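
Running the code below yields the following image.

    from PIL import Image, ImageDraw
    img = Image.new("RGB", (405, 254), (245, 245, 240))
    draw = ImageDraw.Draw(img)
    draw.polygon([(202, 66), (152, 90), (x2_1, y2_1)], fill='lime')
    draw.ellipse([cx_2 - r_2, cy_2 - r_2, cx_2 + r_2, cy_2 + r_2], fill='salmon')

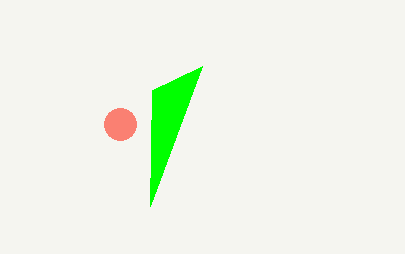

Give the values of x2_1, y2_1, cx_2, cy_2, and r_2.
x2_1 = 150; y2_1 = 206; cx_2 = 120; cy_2 = 124; r_2 = 16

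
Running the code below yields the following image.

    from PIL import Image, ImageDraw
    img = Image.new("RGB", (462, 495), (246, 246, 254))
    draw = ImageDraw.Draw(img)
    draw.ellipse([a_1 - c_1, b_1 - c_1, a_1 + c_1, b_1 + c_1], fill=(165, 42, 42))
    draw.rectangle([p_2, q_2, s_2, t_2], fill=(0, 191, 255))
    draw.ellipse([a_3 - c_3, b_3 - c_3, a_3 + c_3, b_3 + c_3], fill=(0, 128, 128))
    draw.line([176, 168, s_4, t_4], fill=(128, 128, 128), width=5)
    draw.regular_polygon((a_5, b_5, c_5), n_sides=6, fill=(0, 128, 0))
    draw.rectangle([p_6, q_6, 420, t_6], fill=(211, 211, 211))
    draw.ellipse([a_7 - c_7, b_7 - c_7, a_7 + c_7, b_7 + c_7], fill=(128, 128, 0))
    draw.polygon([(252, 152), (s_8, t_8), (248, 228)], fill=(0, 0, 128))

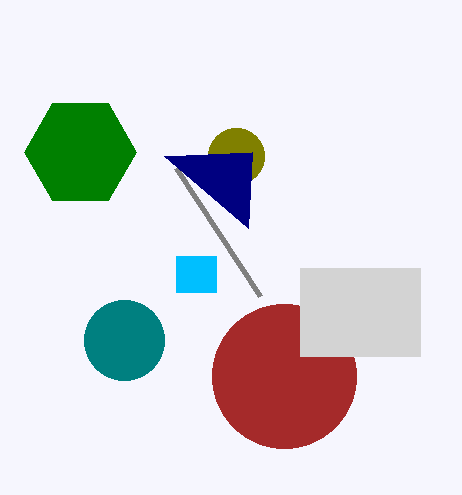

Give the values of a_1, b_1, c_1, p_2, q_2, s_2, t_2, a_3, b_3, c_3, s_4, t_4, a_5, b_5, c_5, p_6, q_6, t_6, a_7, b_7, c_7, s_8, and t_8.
a_1 = 284
b_1 = 376
c_1 = 72
p_2 = 176
q_2 = 256
s_2 = 216
t_2 = 292
a_3 = 124
b_3 = 340
c_3 = 40
s_4 = 260
t_4 = 296
a_5 = 80
b_5 = 152
c_5 = 56
p_6 = 300
q_6 = 268
t_6 = 356
a_7 = 236
b_7 = 156
c_7 = 28
s_8 = 164
t_8 = 156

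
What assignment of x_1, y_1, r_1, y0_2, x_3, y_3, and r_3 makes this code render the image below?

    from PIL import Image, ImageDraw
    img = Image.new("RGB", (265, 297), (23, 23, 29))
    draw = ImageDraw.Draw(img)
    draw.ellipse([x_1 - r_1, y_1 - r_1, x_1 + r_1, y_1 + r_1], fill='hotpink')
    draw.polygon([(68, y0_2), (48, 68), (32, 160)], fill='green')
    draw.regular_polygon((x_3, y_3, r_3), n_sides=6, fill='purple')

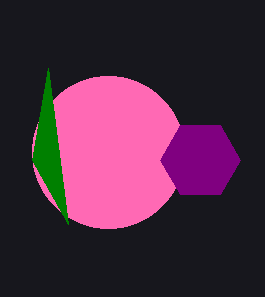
x_1 = 108
y_1 = 152
r_1 = 76
y0_2 = 224
x_3 = 200
y_3 = 160
r_3 = 40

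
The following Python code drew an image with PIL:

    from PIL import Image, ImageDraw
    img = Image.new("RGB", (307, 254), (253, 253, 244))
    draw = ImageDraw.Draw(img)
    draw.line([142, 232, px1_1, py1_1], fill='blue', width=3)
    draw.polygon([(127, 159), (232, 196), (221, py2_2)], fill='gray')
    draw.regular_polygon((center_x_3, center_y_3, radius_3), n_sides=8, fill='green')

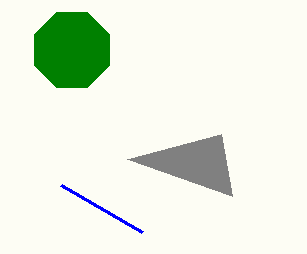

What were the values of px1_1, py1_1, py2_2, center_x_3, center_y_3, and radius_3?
px1_1 = 61, py1_1 = 185, py2_2 = 134, center_x_3 = 72, center_y_3 = 50, radius_3 = 41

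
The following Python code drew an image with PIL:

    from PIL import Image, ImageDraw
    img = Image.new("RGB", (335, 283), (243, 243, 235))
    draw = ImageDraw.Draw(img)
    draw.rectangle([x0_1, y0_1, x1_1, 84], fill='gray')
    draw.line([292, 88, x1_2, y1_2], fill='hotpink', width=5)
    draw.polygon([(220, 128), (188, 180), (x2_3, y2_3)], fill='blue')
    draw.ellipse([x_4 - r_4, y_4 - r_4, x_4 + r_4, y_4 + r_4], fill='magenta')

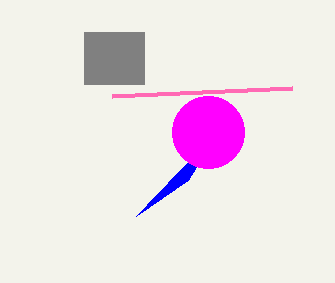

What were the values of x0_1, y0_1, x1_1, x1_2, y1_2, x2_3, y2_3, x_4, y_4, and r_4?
x0_1 = 84; y0_1 = 32; x1_1 = 144; x1_2 = 112; y1_2 = 96; x2_3 = 136; y2_3 = 216; x_4 = 208; y_4 = 132; r_4 = 36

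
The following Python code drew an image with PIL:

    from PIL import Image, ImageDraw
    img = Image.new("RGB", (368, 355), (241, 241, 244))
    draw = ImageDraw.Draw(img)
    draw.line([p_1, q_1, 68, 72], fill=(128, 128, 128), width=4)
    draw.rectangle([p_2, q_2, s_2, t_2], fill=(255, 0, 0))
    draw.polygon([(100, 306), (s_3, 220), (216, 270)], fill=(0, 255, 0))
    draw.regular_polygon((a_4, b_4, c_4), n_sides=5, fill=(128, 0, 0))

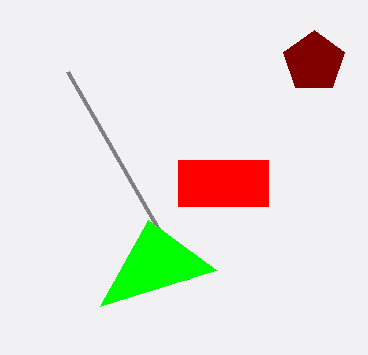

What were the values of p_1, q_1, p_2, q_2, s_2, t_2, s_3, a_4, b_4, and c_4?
p_1 = 188; q_1 = 280; p_2 = 178; q_2 = 160; s_2 = 268; t_2 = 206; s_3 = 148; a_4 = 314; b_4 = 62; c_4 = 32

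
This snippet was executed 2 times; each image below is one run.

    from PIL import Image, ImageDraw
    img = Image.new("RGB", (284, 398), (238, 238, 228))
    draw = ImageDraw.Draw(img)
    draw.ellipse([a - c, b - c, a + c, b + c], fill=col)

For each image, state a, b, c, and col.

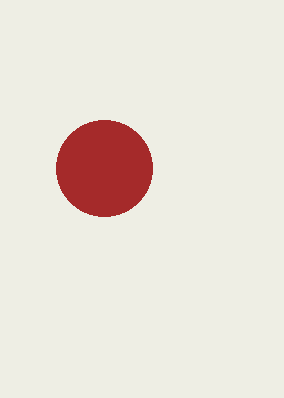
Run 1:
a = 104; b = 168; c = 48; col = 'brown'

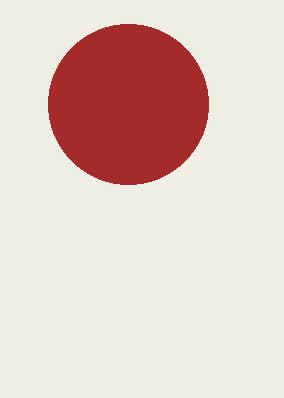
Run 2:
a = 128, b = 104, c = 80, col = 'brown'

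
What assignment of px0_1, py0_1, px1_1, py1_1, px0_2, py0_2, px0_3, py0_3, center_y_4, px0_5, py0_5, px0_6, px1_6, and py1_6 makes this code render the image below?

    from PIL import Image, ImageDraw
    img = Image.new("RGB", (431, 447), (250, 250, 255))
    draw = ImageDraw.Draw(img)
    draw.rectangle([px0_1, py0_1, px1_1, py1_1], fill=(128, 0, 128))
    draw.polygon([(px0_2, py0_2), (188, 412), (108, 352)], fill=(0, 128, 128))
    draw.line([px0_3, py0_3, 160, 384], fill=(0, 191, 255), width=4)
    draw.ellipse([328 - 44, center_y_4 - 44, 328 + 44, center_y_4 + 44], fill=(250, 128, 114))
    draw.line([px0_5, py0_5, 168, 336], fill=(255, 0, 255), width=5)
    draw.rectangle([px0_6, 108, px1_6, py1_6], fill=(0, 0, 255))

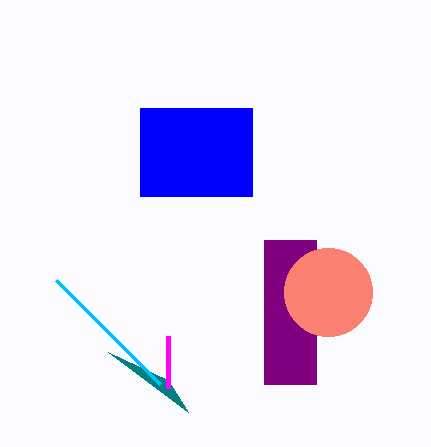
px0_1 = 264; py0_1 = 240; px1_1 = 316; py1_1 = 384; px0_2 = 168; py0_2 = 380; px0_3 = 56; py0_3 = 280; center_y_4 = 292; px0_5 = 168; py0_5 = 388; px0_6 = 140; px1_6 = 252; py1_6 = 196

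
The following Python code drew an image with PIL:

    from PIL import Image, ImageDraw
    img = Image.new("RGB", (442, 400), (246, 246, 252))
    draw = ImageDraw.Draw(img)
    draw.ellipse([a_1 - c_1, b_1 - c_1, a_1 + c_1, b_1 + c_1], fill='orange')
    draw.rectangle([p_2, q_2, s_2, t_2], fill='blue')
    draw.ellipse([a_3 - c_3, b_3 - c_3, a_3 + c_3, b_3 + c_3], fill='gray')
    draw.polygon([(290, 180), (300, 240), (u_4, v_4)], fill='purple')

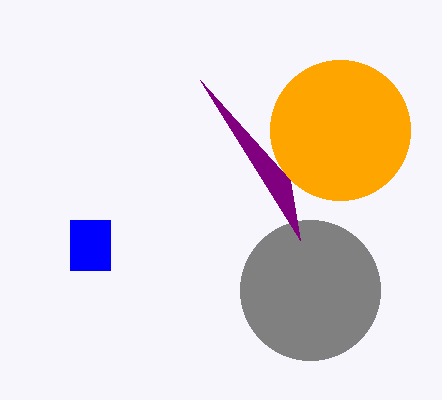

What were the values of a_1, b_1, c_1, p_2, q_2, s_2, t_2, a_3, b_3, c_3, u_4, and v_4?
a_1 = 340
b_1 = 130
c_1 = 70
p_2 = 70
q_2 = 220
s_2 = 110
t_2 = 270
a_3 = 310
b_3 = 290
c_3 = 70
u_4 = 200
v_4 = 80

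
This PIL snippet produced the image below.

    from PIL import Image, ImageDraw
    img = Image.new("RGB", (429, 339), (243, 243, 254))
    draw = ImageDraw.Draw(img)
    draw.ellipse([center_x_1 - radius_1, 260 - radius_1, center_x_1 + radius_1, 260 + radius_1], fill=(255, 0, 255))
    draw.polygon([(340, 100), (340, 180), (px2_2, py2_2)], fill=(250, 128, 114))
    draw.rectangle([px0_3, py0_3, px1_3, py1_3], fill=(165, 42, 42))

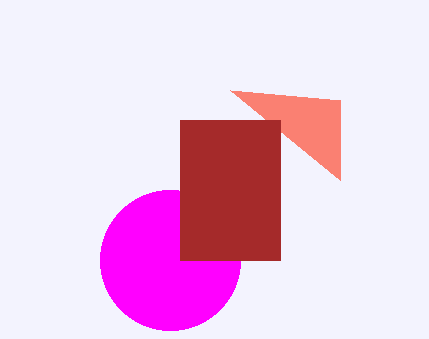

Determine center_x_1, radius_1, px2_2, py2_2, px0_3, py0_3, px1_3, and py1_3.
center_x_1 = 170; radius_1 = 70; px2_2 = 230; py2_2 = 90; px0_3 = 180; py0_3 = 120; px1_3 = 280; py1_3 = 260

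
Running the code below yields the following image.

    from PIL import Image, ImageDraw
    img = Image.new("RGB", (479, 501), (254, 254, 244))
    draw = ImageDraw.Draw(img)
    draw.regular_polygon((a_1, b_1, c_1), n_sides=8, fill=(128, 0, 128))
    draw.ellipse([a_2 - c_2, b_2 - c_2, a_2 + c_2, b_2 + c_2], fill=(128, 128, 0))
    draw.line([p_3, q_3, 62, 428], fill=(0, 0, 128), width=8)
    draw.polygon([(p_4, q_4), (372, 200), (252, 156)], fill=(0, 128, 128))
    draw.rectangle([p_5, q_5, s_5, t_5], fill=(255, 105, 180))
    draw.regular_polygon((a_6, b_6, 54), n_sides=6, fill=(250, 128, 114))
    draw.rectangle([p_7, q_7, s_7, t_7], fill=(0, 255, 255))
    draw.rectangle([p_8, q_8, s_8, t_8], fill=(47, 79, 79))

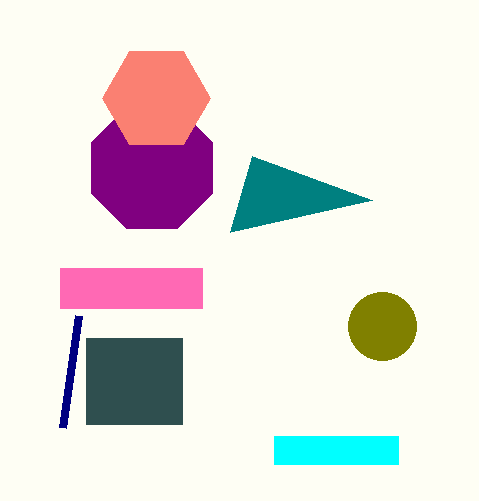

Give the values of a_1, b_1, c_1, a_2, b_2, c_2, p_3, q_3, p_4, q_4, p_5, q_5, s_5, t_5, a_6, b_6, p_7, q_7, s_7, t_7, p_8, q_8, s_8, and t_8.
a_1 = 152
b_1 = 168
c_1 = 66
a_2 = 382
b_2 = 326
c_2 = 34
p_3 = 78
q_3 = 316
p_4 = 230
q_4 = 232
p_5 = 60
q_5 = 268
s_5 = 202
t_5 = 308
a_6 = 156
b_6 = 98
p_7 = 274
q_7 = 436
s_7 = 398
t_7 = 464
p_8 = 86
q_8 = 338
s_8 = 182
t_8 = 424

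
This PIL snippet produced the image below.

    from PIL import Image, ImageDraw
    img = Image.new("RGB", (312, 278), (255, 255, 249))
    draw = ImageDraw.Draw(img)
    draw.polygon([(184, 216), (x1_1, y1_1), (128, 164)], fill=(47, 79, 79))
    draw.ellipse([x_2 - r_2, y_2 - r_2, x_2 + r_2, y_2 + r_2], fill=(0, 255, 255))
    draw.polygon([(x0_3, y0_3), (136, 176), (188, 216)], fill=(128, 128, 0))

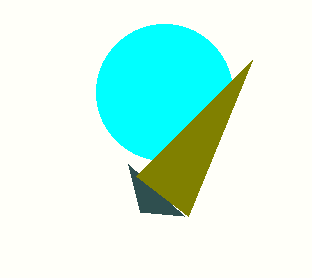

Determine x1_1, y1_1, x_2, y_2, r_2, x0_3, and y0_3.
x1_1 = 140, y1_1 = 212, x_2 = 164, y_2 = 92, r_2 = 68, x0_3 = 252, y0_3 = 60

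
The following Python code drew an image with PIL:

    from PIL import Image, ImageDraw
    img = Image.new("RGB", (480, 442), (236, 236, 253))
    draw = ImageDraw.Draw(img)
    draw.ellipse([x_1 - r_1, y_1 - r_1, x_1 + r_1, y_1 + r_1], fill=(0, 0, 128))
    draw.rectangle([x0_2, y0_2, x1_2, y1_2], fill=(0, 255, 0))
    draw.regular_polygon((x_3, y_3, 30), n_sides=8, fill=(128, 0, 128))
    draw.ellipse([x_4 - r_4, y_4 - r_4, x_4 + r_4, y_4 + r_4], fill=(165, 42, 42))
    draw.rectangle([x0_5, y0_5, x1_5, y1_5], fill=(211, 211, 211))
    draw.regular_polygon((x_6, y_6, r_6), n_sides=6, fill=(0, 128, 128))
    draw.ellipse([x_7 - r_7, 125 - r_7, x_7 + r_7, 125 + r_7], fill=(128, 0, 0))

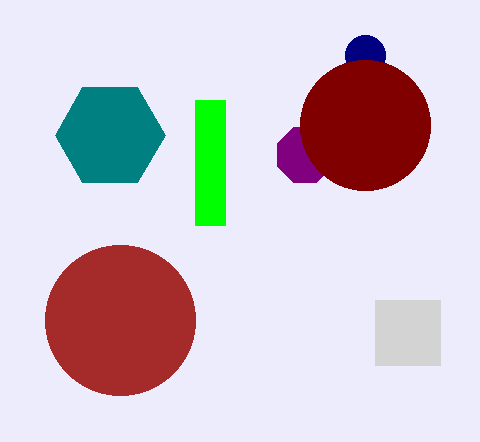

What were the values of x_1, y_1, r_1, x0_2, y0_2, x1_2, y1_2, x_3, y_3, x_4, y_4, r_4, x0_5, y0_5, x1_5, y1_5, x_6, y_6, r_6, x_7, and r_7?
x_1 = 365; y_1 = 55; r_1 = 20; x0_2 = 195; y0_2 = 100; x1_2 = 225; y1_2 = 225; x_3 = 305; y_3 = 155; x_4 = 120; y_4 = 320; r_4 = 75; x0_5 = 375; y0_5 = 300; x1_5 = 440; y1_5 = 365; x_6 = 110; y_6 = 135; r_6 = 55; x_7 = 365; r_7 = 65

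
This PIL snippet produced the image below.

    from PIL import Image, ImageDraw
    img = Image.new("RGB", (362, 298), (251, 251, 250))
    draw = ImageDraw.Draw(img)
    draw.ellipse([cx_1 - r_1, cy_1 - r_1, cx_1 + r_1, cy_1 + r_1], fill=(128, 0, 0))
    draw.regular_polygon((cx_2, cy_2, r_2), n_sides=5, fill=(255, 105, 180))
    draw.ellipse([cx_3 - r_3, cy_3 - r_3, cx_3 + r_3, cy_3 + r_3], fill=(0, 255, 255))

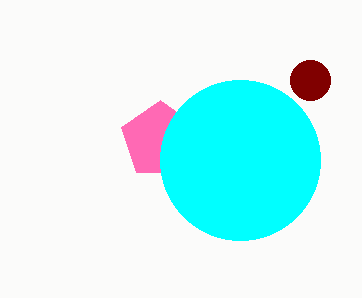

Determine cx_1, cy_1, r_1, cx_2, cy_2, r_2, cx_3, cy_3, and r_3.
cx_1 = 310
cy_1 = 80
r_1 = 20
cx_2 = 160
cy_2 = 140
r_2 = 40
cx_3 = 240
cy_3 = 160
r_3 = 80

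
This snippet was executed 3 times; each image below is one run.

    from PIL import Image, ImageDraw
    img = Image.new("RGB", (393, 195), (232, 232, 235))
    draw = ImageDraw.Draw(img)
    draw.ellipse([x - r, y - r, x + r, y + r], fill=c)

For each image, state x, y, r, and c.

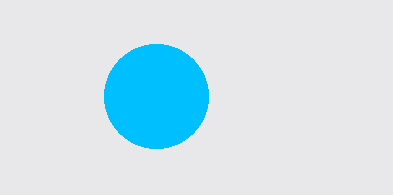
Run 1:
x = 156, y = 96, r = 52, c = 'deepskyblue'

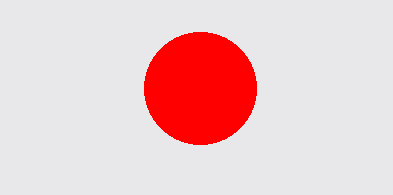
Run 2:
x = 200
y = 88
r = 56
c = 'red'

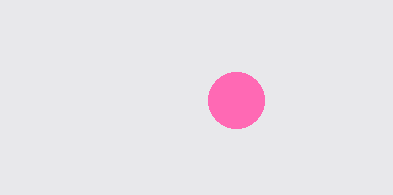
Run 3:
x = 236
y = 100
r = 28
c = 'hotpink'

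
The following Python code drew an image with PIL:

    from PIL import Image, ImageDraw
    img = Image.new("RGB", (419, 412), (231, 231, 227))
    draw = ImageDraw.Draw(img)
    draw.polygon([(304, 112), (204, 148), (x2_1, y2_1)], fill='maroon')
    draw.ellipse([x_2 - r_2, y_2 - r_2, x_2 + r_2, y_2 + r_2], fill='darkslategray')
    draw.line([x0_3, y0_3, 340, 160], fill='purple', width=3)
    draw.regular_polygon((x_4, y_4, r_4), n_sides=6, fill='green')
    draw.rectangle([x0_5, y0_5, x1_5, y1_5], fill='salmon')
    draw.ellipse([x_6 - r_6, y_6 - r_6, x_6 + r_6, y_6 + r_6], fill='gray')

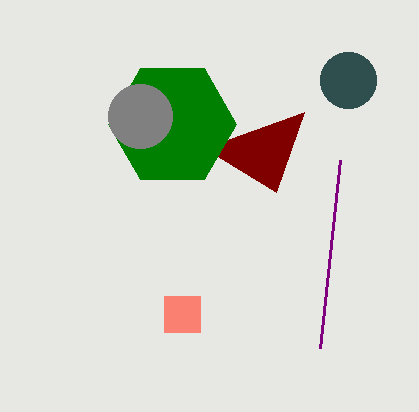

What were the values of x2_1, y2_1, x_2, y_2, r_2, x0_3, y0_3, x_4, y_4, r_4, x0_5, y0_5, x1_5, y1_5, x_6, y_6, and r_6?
x2_1 = 276, y2_1 = 192, x_2 = 348, y_2 = 80, r_2 = 28, x0_3 = 320, y0_3 = 348, x_4 = 172, y_4 = 124, r_4 = 64, x0_5 = 164, y0_5 = 296, x1_5 = 200, y1_5 = 332, x_6 = 140, y_6 = 116, r_6 = 32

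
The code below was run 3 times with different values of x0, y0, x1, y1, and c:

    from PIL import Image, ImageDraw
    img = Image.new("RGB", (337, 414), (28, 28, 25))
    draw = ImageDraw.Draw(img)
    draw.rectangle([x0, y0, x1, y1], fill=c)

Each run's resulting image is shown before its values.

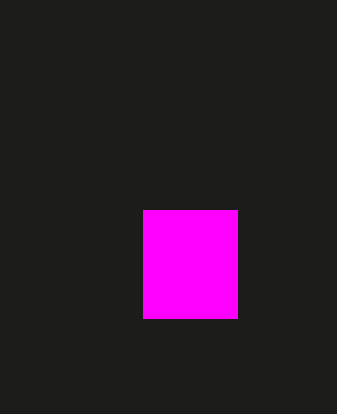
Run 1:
x0 = 143; y0 = 210; x1 = 237; y1 = 318; c = 'magenta'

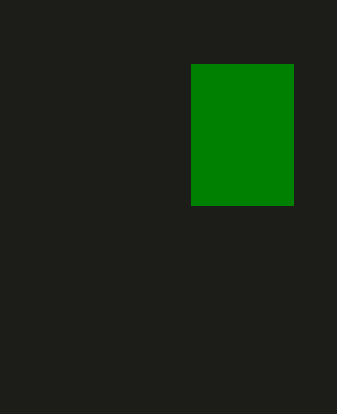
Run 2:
x0 = 191, y0 = 64, x1 = 293, y1 = 205, c = 'green'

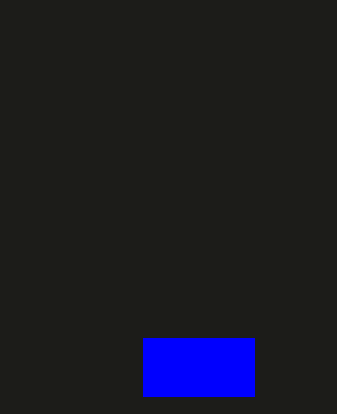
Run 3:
x0 = 143
y0 = 338
x1 = 254
y1 = 396
c = 'blue'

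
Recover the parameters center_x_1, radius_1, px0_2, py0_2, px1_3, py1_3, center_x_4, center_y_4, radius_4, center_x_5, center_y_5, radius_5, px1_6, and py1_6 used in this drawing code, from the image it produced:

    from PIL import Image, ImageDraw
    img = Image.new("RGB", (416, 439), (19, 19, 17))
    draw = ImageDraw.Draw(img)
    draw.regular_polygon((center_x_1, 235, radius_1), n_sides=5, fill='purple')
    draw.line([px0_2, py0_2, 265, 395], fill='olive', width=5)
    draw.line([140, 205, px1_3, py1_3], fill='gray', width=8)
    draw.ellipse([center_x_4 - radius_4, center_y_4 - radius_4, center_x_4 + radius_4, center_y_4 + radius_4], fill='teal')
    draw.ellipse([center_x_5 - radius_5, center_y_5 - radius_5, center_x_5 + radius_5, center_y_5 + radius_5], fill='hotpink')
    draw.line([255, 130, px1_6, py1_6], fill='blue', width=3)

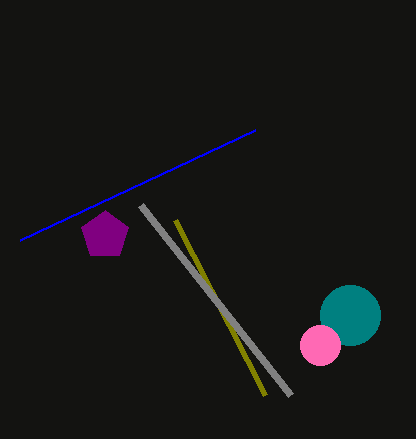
center_x_1 = 105
radius_1 = 25
px0_2 = 175
py0_2 = 220
px1_3 = 290
py1_3 = 395
center_x_4 = 350
center_y_4 = 315
radius_4 = 30
center_x_5 = 320
center_y_5 = 345
radius_5 = 20
px1_6 = 20
py1_6 = 240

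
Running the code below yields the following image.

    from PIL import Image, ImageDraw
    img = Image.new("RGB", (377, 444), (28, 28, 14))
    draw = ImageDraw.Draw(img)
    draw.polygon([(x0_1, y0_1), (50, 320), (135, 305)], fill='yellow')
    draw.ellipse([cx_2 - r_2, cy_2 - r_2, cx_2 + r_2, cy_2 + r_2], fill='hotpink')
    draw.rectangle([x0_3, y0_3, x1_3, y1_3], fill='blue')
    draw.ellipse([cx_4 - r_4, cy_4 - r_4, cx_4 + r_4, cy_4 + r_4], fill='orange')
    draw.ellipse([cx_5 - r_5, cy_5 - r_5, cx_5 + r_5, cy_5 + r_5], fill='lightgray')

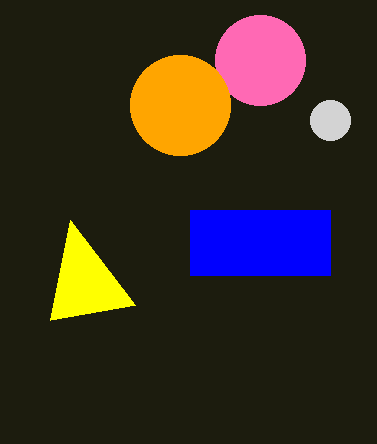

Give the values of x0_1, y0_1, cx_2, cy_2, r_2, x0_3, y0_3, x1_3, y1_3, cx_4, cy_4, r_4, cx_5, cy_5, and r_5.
x0_1 = 70, y0_1 = 220, cx_2 = 260, cy_2 = 60, r_2 = 45, x0_3 = 190, y0_3 = 210, x1_3 = 330, y1_3 = 275, cx_4 = 180, cy_4 = 105, r_4 = 50, cx_5 = 330, cy_5 = 120, r_5 = 20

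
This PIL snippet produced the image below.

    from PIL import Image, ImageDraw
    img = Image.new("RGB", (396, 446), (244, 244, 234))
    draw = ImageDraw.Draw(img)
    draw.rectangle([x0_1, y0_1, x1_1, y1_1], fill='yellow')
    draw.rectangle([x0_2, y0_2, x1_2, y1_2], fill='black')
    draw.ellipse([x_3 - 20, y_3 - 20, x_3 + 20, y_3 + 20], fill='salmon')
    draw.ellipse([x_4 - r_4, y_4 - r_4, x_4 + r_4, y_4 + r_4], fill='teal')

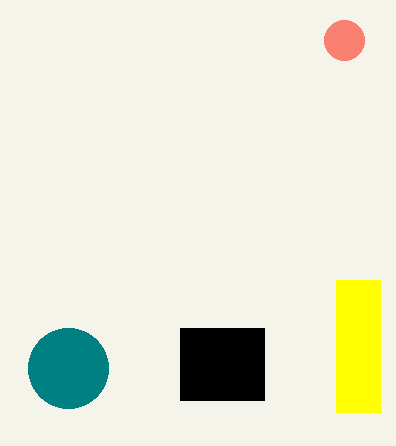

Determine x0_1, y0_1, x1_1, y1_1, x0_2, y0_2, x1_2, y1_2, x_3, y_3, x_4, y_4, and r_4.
x0_1 = 336, y0_1 = 280, x1_1 = 380, y1_1 = 412, x0_2 = 180, y0_2 = 328, x1_2 = 264, y1_2 = 400, x_3 = 344, y_3 = 40, x_4 = 68, y_4 = 368, r_4 = 40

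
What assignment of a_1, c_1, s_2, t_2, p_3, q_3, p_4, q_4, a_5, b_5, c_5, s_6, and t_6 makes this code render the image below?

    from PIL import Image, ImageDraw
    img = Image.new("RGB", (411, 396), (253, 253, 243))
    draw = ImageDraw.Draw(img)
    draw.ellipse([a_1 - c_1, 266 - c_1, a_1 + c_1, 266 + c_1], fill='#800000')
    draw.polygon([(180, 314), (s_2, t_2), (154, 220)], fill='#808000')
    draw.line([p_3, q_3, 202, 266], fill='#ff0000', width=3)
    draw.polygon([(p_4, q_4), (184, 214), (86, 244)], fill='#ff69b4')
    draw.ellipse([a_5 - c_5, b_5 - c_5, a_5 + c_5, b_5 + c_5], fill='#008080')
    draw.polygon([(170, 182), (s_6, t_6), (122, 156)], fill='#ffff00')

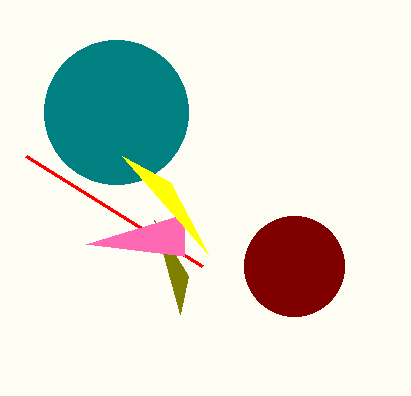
a_1 = 294, c_1 = 50, s_2 = 188, t_2 = 276, p_3 = 26, q_3 = 156, p_4 = 184, q_4 = 256, a_5 = 116, b_5 = 112, c_5 = 72, s_6 = 208, t_6 = 254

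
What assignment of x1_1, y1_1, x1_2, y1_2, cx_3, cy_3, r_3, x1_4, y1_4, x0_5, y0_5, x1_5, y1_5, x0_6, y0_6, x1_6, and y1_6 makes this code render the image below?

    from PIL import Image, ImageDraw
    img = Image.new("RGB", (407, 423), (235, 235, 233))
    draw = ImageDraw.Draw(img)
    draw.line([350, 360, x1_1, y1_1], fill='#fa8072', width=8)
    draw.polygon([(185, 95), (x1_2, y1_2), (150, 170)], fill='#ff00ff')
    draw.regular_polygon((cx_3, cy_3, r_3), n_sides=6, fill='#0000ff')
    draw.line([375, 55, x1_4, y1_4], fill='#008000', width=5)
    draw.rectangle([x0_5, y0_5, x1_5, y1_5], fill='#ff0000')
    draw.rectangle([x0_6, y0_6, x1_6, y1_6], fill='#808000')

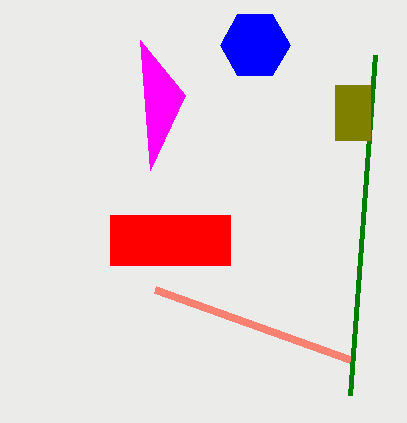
x1_1 = 155; y1_1 = 290; x1_2 = 140; y1_2 = 40; cx_3 = 255; cy_3 = 45; r_3 = 35; x1_4 = 350; y1_4 = 395; x0_5 = 110; y0_5 = 215; x1_5 = 230; y1_5 = 265; x0_6 = 335; y0_6 = 85; x1_6 = 370; y1_6 = 140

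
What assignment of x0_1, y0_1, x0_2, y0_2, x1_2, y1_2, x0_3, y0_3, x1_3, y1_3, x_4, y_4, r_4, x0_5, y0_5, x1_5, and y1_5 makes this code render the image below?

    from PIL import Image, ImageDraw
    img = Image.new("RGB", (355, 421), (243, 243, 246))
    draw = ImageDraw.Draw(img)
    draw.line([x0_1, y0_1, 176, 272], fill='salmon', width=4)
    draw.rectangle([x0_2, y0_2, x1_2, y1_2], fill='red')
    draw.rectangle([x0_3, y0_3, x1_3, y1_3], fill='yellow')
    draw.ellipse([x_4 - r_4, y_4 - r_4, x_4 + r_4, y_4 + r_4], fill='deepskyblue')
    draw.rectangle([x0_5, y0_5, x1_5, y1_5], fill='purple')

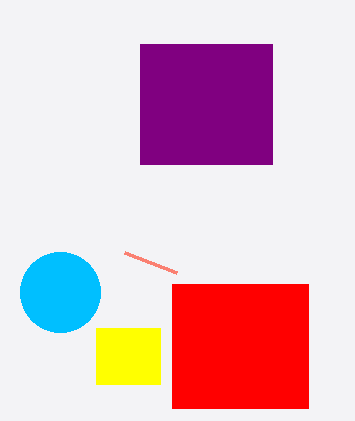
x0_1 = 124; y0_1 = 252; x0_2 = 172; y0_2 = 284; x1_2 = 308; y1_2 = 408; x0_3 = 96; y0_3 = 328; x1_3 = 160; y1_3 = 384; x_4 = 60; y_4 = 292; r_4 = 40; x0_5 = 140; y0_5 = 44; x1_5 = 272; y1_5 = 164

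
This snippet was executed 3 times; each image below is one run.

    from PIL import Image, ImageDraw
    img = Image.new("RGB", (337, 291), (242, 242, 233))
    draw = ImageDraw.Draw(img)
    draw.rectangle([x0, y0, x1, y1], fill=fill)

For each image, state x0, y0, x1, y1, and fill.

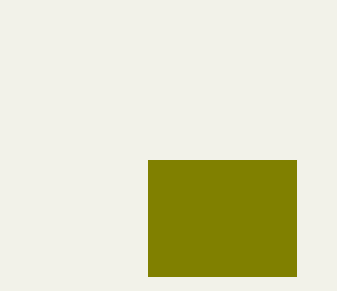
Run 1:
x0 = 148, y0 = 160, x1 = 296, y1 = 276, fill = 'olive'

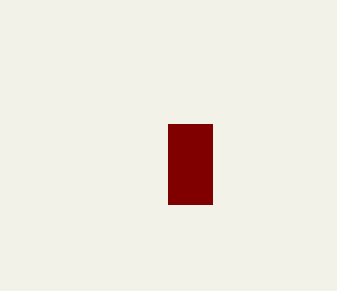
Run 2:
x0 = 168; y0 = 124; x1 = 212; y1 = 204; fill = 'maroon'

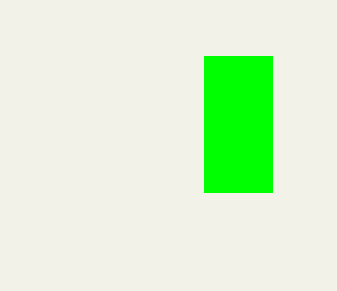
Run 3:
x0 = 204; y0 = 56; x1 = 272; y1 = 192; fill = 'lime'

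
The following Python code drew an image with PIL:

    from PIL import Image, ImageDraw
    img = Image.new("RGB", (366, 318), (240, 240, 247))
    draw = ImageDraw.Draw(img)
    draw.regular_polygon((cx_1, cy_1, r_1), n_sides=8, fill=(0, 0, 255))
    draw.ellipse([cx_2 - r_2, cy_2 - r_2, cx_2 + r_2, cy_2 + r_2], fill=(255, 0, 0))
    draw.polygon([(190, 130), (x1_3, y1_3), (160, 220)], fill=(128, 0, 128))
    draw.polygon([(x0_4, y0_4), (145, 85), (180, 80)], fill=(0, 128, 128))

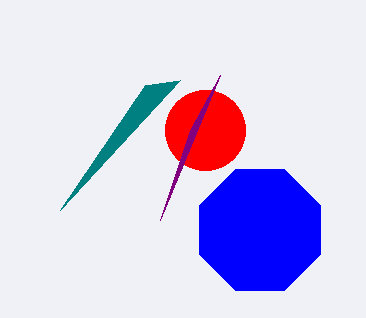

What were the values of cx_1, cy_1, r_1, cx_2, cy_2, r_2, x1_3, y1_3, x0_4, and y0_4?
cx_1 = 260, cy_1 = 230, r_1 = 65, cx_2 = 205, cy_2 = 130, r_2 = 40, x1_3 = 220, y1_3 = 75, x0_4 = 60, y0_4 = 210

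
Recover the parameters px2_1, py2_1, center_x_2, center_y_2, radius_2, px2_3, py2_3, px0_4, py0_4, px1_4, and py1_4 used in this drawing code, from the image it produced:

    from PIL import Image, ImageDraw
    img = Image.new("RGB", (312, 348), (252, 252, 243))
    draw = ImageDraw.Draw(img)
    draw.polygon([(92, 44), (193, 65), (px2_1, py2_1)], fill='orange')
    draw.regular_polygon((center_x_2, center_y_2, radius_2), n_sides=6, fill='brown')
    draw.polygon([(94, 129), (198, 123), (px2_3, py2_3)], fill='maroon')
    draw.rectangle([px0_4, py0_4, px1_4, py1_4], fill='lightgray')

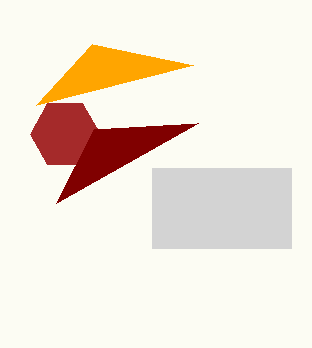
px2_1 = 36
py2_1 = 105
center_x_2 = 65
center_y_2 = 134
radius_2 = 35
px2_3 = 56
py2_3 = 203
px0_4 = 152
py0_4 = 168
px1_4 = 291
py1_4 = 248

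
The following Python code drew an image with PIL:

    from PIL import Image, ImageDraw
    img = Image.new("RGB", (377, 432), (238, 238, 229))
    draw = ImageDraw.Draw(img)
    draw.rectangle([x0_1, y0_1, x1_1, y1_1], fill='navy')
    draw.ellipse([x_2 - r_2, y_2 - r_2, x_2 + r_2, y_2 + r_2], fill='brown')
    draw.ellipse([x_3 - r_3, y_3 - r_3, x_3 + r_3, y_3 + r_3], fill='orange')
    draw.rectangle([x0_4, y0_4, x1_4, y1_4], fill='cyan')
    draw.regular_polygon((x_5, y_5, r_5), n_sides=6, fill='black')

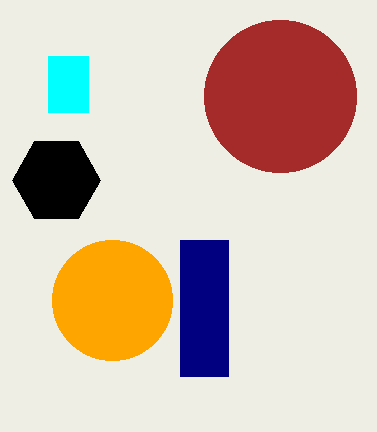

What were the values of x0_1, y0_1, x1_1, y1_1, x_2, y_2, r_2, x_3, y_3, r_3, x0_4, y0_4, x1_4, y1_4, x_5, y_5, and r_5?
x0_1 = 180; y0_1 = 240; x1_1 = 228; y1_1 = 376; x_2 = 280; y_2 = 96; r_2 = 76; x_3 = 112; y_3 = 300; r_3 = 60; x0_4 = 48; y0_4 = 56; x1_4 = 88; y1_4 = 112; x_5 = 56; y_5 = 180; r_5 = 44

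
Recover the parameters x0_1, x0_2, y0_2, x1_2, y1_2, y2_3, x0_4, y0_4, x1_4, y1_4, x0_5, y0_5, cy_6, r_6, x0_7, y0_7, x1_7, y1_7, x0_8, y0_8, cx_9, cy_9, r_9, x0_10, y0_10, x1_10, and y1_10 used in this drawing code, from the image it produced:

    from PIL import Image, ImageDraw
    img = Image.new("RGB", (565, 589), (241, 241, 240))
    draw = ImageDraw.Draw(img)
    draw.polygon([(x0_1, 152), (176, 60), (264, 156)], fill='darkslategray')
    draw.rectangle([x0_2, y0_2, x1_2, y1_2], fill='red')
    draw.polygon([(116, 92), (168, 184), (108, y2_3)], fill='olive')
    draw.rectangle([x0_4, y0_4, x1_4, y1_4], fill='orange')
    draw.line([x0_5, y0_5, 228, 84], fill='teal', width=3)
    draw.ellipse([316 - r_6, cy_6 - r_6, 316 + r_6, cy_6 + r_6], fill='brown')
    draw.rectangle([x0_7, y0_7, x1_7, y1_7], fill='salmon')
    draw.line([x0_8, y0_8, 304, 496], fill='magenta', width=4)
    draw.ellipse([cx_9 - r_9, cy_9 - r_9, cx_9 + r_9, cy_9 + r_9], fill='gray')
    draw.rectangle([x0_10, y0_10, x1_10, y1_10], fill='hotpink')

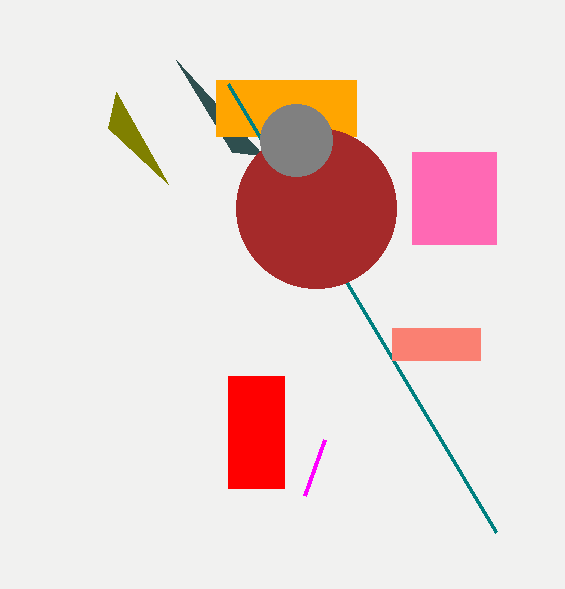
x0_1 = 232; x0_2 = 228; y0_2 = 376; x1_2 = 284; y1_2 = 488; y2_3 = 128; x0_4 = 216; y0_4 = 80; x1_4 = 356; y1_4 = 136; x0_5 = 496; y0_5 = 532; cy_6 = 208; r_6 = 80; x0_7 = 392; y0_7 = 328; x1_7 = 480; y1_7 = 360; x0_8 = 324; y0_8 = 440; cx_9 = 296; cy_9 = 140; r_9 = 36; x0_10 = 412; y0_10 = 152; x1_10 = 496; y1_10 = 244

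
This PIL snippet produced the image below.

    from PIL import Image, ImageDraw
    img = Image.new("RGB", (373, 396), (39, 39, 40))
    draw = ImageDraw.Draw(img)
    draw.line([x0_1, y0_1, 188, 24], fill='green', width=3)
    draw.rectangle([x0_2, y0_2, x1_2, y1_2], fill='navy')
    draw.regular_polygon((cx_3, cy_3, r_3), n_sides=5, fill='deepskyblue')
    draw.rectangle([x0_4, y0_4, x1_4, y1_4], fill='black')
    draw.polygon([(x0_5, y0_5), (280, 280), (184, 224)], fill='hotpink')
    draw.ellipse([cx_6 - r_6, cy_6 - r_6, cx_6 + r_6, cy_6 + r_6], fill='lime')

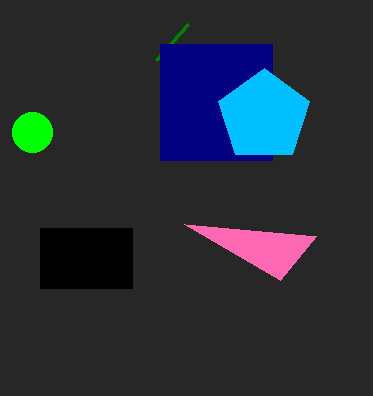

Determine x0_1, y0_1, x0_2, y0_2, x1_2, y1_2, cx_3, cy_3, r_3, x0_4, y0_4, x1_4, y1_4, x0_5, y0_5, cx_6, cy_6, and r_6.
x0_1 = 156, y0_1 = 60, x0_2 = 160, y0_2 = 44, x1_2 = 272, y1_2 = 160, cx_3 = 264, cy_3 = 116, r_3 = 48, x0_4 = 40, y0_4 = 228, x1_4 = 132, y1_4 = 288, x0_5 = 316, y0_5 = 236, cx_6 = 32, cy_6 = 132, r_6 = 20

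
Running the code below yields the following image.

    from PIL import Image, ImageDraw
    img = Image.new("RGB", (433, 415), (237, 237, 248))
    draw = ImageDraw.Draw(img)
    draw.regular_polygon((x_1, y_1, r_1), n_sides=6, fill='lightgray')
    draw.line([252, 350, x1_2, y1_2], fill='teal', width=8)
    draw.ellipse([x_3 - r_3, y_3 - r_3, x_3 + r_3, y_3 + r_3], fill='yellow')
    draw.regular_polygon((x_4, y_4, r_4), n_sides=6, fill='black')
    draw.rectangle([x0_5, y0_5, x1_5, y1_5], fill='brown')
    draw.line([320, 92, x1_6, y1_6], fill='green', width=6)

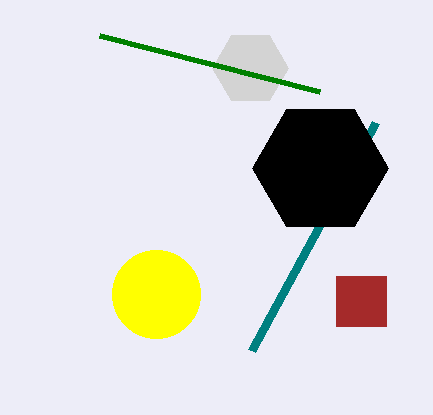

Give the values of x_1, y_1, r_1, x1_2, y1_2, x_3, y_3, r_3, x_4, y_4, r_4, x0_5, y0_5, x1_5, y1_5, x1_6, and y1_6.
x_1 = 250; y_1 = 68; r_1 = 38; x1_2 = 376; y1_2 = 122; x_3 = 156; y_3 = 294; r_3 = 44; x_4 = 320; y_4 = 168; r_4 = 68; x0_5 = 336; y0_5 = 276; x1_5 = 386; y1_5 = 326; x1_6 = 100; y1_6 = 36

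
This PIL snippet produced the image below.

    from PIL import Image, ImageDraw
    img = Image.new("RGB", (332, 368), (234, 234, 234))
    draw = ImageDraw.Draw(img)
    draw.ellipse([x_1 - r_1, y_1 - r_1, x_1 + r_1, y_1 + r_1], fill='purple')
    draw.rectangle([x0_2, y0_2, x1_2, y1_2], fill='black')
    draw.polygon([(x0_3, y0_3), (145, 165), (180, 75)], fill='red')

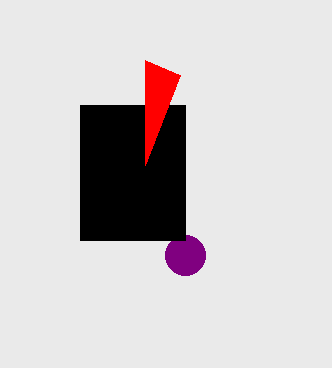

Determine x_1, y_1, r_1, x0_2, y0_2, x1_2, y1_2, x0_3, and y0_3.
x_1 = 185, y_1 = 255, r_1 = 20, x0_2 = 80, y0_2 = 105, x1_2 = 185, y1_2 = 240, x0_3 = 145, y0_3 = 60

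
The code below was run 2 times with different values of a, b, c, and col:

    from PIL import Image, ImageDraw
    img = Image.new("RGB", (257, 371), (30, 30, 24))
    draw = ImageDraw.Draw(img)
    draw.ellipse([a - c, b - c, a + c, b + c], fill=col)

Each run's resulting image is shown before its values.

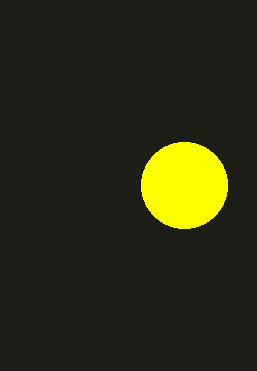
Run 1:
a = 184
b = 185
c = 43
col = 'yellow'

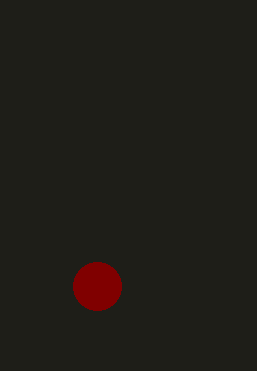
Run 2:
a = 97
b = 286
c = 24
col = 'maroon'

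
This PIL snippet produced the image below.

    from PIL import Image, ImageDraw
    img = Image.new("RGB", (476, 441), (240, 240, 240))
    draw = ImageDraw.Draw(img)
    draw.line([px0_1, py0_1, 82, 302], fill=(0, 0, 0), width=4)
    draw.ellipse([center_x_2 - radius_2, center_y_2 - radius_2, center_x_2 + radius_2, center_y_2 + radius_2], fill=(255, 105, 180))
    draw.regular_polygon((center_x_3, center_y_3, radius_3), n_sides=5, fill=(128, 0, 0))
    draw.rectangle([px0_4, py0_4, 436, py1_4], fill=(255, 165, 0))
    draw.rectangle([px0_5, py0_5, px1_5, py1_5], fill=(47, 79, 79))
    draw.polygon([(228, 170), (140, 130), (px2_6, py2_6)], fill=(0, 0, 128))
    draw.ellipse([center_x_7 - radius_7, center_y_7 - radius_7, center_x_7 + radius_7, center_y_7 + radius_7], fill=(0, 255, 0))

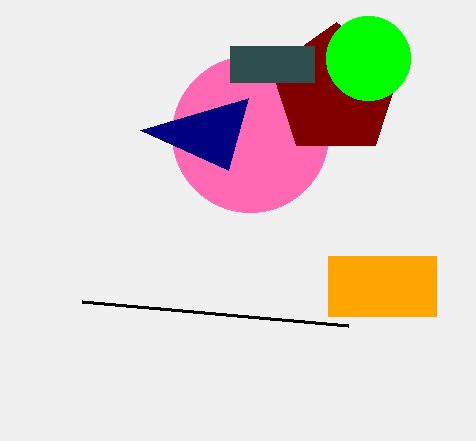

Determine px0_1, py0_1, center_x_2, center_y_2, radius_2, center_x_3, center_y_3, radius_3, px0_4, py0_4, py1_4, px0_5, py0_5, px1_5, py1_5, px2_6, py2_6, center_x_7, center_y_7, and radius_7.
px0_1 = 348; py0_1 = 326; center_x_2 = 250; center_y_2 = 134; radius_2 = 78; center_x_3 = 336; center_y_3 = 90; radius_3 = 68; px0_4 = 328; py0_4 = 256; py1_4 = 316; px0_5 = 230; py0_5 = 46; px1_5 = 314; py1_5 = 82; px2_6 = 248; py2_6 = 98; center_x_7 = 368; center_y_7 = 58; radius_7 = 42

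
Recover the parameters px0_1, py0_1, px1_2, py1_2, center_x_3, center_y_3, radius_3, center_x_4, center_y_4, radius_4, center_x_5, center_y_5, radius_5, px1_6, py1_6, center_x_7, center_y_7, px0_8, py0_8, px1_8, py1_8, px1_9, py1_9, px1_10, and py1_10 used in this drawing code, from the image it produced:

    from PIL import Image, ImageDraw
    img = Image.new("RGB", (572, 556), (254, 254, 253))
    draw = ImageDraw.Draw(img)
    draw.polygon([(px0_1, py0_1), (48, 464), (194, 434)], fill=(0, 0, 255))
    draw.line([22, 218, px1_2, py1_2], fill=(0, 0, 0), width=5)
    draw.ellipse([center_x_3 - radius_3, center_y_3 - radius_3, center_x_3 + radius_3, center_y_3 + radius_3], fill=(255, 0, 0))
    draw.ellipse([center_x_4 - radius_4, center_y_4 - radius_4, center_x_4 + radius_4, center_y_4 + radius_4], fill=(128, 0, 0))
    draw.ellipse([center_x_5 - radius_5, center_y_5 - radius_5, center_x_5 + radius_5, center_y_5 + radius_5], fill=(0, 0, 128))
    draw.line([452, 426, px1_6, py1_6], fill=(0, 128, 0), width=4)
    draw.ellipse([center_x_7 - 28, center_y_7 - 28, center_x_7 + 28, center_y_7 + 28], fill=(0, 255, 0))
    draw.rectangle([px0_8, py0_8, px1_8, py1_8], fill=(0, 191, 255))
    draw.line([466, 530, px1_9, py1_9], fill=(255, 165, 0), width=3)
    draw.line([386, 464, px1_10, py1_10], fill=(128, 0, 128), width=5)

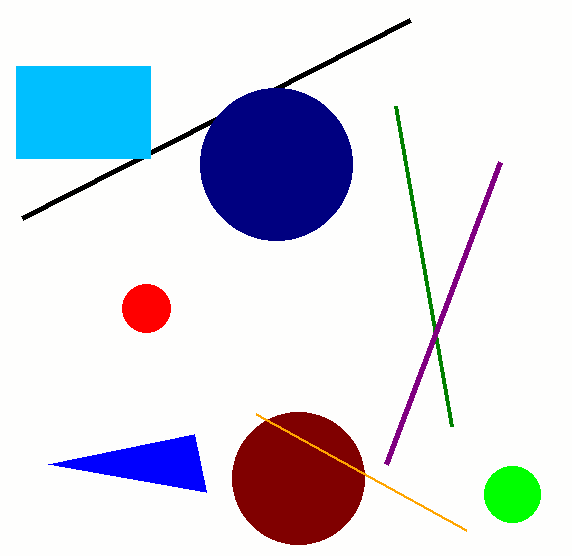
px0_1 = 206; py0_1 = 492; px1_2 = 410; py1_2 = 20; center_x_3 = 146; center_y_3 = 308; radius_3 = 24; center_x_4 = 298; center_y_4 = 478; radius_4 = 66; center_x_5 = 276; center_y_5 = 164; radius_5 = 76; px1_6 = 396; py1_6 = 106; center_x_7 = 512; center_y_7 = 494; px0_8 = 16; py0_8 = 66; px1_8 = 150; py1_8 = 158; px1_9 = 256; py1_9 = 414; px1_10 = 500; py1_10 = 162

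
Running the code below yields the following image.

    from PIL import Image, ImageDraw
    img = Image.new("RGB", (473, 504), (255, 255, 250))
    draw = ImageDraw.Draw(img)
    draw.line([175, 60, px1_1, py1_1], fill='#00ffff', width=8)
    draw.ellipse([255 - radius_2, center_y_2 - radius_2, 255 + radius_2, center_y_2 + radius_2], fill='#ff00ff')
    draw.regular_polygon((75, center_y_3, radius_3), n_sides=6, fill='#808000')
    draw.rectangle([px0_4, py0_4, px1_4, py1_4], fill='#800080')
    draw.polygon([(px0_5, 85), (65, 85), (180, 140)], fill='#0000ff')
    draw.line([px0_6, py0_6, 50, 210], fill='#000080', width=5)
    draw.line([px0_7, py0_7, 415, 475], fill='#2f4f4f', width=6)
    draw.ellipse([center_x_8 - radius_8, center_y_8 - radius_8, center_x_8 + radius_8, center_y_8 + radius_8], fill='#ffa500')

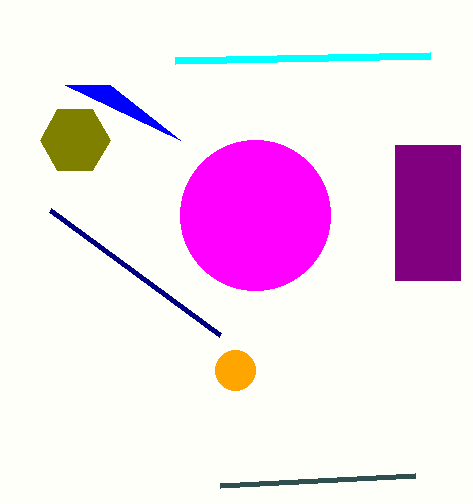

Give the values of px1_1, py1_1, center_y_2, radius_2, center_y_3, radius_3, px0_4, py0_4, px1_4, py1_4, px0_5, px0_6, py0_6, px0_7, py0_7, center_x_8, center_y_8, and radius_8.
px1_1 = 430; py1_1 = 55; center_y_2 = 215; radius_2 = 75; center_y_3 = 140; radius_3 = 35; px0_4 = 395; py0_4 = 145; px1_4 = 460; py1_4 = 280; px0_5 = 110; px0_6 = 220; py0_6 = 335; px0_7 = 220; py0_7 = 485; center_x_8 = 235; center_y_8 = 370; radius_8 = 20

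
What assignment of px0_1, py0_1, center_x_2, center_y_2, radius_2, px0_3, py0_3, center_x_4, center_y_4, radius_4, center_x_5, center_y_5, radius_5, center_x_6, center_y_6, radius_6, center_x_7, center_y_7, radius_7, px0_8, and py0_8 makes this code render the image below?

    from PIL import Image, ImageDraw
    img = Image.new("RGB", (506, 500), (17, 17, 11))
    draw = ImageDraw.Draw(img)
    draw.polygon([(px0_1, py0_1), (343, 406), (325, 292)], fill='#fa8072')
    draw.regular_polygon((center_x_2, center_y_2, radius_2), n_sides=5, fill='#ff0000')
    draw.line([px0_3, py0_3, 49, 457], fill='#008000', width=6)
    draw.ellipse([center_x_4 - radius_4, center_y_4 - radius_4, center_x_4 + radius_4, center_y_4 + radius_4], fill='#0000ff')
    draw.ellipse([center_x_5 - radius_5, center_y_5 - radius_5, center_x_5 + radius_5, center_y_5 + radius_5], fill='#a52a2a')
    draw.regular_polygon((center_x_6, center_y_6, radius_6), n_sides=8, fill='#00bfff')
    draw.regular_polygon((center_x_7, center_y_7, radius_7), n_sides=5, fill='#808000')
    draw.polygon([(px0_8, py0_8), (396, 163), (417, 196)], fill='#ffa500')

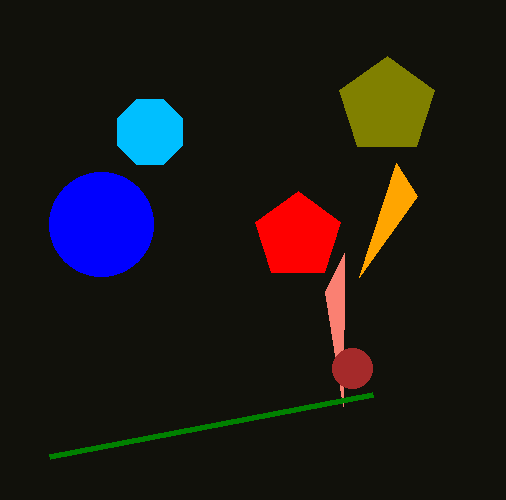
px0_1 = 344
py0_1 = 253
center_x_2 = 298
center_y_2 = 236
radius_2 = 45
px0_3 = 372
py0_3 = 395
center_x_4 = 101
center_y_4 = 224
radius_4 = 52
center_x_5 = 352
center_y_5 = 368
radius_5 = 20
center_x_6 = 150
center_y_6 = 132
radius_6 = 35
center_x_7 = 387
center_y_7 = 106
radius_7 = 50
px0_8 = 359
py0_8 = 277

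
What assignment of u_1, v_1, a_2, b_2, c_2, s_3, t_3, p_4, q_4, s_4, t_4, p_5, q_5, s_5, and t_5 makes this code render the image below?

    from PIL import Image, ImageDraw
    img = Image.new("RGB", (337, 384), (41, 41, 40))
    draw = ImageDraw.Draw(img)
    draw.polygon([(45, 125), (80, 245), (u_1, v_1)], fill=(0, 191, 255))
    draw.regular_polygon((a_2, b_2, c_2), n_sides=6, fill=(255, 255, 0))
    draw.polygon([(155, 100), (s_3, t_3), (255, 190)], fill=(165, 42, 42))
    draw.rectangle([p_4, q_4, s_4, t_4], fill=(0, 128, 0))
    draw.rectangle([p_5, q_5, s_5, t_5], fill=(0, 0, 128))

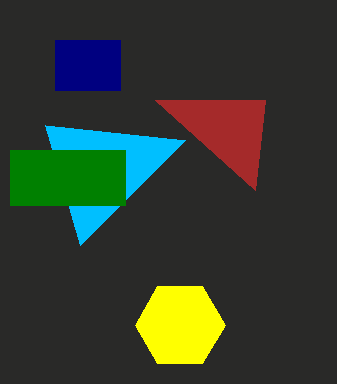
u_1 = 185; v_1 = 140; a_2 = 180; b_2 = 325; c_2 = 45; s_3 = 265; t_3 = 100; p_4 = 10; q_4 = 150; s_4 = 125; t_4 = 205; p_5 = 55; q_5 = 40; s_5 = 120; t_5 = 90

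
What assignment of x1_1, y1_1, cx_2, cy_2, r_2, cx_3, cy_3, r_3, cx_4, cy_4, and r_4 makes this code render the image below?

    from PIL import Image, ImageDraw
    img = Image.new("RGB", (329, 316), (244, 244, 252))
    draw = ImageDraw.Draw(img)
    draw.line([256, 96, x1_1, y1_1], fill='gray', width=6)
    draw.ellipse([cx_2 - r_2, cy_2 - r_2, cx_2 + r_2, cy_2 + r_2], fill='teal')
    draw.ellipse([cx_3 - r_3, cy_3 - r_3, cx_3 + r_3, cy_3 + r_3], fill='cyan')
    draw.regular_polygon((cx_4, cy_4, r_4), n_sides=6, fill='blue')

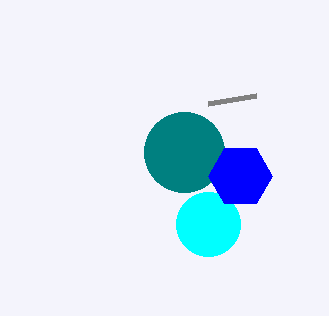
x1_1 = 208; y1_1 = 104; cx_2 = 184; cy_2 = 152; r_2 = 40; cx_3 = 208; cy_3 = 224; r_3 = 32; cx_4 = 240; cy_4 = 176; r_4 = 32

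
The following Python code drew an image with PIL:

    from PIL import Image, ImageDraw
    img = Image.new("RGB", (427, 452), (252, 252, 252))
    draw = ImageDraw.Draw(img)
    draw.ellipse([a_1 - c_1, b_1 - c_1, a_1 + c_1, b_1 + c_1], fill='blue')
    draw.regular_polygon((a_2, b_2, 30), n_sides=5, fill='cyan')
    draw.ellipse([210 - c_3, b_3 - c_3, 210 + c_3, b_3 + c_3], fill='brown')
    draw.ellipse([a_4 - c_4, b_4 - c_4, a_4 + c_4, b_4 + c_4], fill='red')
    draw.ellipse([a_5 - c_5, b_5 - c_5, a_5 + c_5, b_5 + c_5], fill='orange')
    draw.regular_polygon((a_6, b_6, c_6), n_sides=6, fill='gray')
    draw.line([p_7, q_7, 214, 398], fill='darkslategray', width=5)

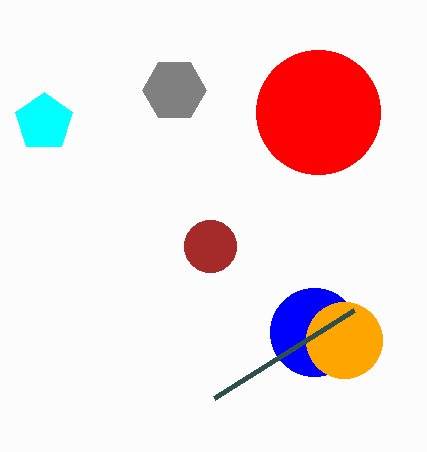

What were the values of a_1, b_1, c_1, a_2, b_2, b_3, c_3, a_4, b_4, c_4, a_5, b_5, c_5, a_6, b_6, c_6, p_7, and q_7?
a_1 = 314
b_1 = 332
c_1 = 44
a_2 = 44
b_2 = 122
b_3 = 246
c_3 = 26
a_4 = 318
b_4 = 112
c_4 = 62
a_5 = 344
b_5 = 340
c_5 = 38
a_6 = 174
b_6 = 90
c_6 = 32
p_7 = 354
q_7 = 310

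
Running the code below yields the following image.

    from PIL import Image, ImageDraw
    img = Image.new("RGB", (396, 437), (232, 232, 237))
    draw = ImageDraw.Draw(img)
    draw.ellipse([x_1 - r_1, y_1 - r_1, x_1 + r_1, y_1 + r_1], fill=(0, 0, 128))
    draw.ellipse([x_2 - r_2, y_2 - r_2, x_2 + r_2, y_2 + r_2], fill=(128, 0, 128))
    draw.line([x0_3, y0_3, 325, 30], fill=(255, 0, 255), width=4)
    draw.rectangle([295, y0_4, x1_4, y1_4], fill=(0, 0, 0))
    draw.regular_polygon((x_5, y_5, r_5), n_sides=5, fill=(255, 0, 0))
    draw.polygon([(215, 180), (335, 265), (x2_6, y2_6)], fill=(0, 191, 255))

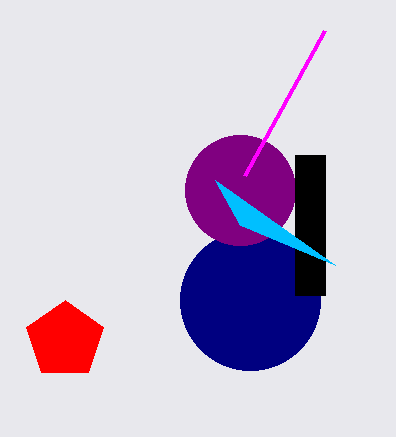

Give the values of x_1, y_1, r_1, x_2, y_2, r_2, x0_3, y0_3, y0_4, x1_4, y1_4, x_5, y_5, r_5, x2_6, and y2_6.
x_1 = 250, y_1 = 300, r_1 = 70, x_2 = 240, y_2 = 190, r_2 = 55, x0_3 = 245, y0_3 = 175, y0_4 = 155, x1_4 = 325, y1_4 = 295, x_5 = 65, y_5 = 340, r_5 = 40, x2_6 = 240, y2_6 = 225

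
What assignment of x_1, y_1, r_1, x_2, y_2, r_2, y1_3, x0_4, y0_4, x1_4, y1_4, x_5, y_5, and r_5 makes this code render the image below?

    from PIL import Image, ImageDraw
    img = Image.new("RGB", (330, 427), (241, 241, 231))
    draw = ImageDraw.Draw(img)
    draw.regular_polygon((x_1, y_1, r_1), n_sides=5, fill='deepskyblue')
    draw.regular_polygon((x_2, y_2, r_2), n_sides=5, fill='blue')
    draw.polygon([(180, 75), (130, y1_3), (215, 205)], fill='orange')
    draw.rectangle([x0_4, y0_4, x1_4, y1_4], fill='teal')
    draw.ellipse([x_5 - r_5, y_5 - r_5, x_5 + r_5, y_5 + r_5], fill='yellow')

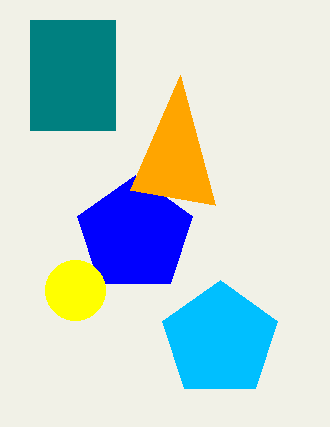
x_1 = 220
y_1 = 340
r_1 = 60
x_2 = 135
y_2 = 235
r_2 = 60
y1_3 = 190
x0_4 = 30
y0_4 = 20
x1_4 = 115
y1_4 = 130
x_5 = 75
y_5 = 290
r_5 = 30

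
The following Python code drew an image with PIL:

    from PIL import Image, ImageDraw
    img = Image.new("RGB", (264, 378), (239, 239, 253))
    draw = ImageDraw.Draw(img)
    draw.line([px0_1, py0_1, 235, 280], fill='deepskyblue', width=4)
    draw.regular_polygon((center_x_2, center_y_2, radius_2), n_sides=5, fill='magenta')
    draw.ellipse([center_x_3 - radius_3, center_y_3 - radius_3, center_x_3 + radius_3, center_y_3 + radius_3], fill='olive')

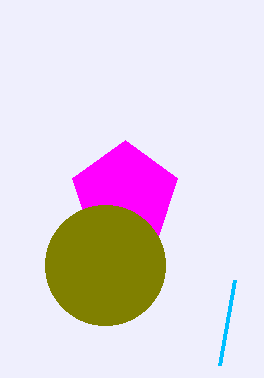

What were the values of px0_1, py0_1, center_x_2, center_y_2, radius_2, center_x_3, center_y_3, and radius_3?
px0_1 = 220
py0_1 = 365
center_x_2 = 125
center_y_2 = 195
radius_2 = 55
center_x_3 = 105
center_y_3 = 265
radius_3 = 60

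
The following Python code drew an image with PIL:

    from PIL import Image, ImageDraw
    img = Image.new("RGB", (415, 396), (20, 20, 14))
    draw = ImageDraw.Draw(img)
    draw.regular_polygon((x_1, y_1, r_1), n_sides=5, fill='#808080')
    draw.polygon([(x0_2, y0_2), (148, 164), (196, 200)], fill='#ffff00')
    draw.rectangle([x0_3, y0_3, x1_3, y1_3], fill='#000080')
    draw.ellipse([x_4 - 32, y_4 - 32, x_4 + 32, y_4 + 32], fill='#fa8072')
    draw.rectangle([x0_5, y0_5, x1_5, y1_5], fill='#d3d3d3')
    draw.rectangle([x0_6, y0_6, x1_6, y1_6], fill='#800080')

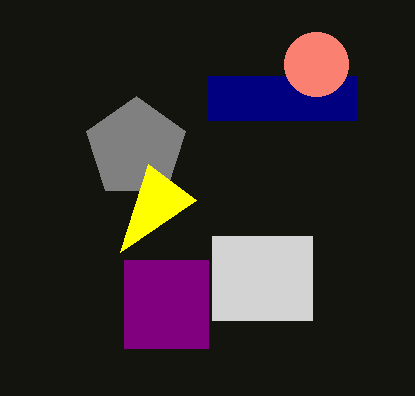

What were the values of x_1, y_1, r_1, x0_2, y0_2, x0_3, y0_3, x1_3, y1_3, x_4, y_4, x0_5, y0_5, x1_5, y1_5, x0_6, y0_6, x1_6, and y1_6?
x_1 = 136, y_1 = 148, r_1 = 52, x0_2 = 120, y0_2 = 252, x0_3 = 208, y0_3 = 76, x1_3 = 356, y1_3 = 120, x_4 = 316, y_4 = 64, x0_5 = 212, y0_5 = 236, x1_5 = 312, y1_5 = 320, x0_6 = 124, y0_6 = 260, x1_6 = 208, y1_6 = 348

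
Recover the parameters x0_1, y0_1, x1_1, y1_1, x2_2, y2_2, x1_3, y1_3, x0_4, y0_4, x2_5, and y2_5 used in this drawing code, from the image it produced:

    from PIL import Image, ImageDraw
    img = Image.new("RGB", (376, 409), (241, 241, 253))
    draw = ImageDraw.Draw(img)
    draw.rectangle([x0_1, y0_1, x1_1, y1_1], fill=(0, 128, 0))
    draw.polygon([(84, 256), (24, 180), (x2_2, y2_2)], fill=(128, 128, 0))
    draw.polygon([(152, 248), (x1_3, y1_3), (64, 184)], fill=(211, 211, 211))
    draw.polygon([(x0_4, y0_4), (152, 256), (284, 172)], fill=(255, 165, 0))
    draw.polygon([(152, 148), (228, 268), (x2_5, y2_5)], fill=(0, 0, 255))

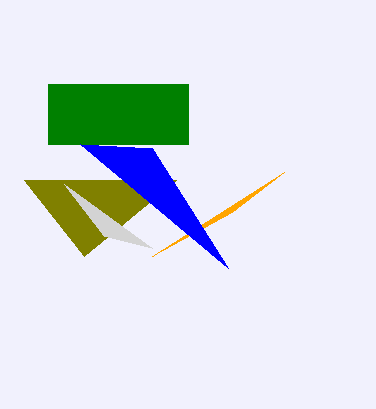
x0_1 = 48, y0_1 = 84, x1_1 = 188, y1_1 = 144, x2_2 = 176, y2_2 = 180, x1_3 = 104, y1_3 = 236, x0_4 = 232, y0_4 = 212, x2_5 = 80, y2_5 = 144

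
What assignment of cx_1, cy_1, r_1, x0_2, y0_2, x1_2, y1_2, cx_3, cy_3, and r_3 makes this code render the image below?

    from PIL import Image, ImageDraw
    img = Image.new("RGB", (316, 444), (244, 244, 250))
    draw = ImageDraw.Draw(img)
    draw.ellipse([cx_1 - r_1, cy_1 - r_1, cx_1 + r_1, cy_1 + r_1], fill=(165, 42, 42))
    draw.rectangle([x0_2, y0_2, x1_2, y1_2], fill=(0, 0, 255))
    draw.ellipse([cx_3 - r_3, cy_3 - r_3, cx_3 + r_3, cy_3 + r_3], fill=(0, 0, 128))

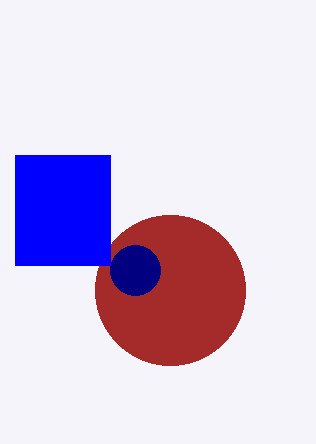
cx_1 = 170, cy_1 = 290, r_1 = 75, x0_2 = 15, y0_2 = 155, x1_2 = 110, y1_2 = 265, cx_3 = 135, cy_3 = 270, r_3 = 25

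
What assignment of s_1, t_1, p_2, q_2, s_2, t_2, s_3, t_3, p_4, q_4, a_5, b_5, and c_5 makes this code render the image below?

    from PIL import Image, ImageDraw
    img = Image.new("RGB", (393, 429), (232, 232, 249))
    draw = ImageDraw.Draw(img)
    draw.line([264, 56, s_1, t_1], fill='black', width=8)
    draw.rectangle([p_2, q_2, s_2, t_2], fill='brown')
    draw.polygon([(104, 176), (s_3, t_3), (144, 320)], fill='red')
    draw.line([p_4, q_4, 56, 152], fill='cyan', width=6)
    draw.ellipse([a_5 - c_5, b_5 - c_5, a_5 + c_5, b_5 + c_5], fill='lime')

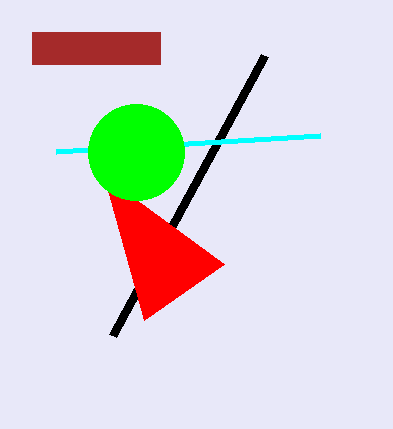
s_1 = 112, t_1 = 336, p_2 = 32, q_2 = 32, s_2 = 160, t_2 = 64, s_3 = 224, t_3 = 264, p_4 = 320, q_4 = 136, a_5 = 136, b_5 = 152, c_5 = 48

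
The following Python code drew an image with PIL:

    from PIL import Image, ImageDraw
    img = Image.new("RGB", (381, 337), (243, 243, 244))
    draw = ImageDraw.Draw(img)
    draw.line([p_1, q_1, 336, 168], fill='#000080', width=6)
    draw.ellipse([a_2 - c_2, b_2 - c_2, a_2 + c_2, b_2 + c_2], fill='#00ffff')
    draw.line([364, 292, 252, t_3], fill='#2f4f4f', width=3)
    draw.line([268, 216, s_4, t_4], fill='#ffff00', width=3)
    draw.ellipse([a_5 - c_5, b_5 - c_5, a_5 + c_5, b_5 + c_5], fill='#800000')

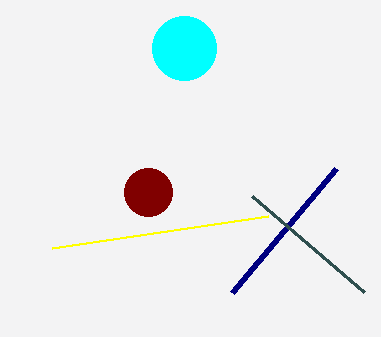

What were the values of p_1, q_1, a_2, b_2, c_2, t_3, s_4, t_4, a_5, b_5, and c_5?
p_1 = 232; q_1 = 292; a_2 = 184; b_2 = 48; c_2 = 32; t_3 = 196; s_4 = 52; t_4 = 248; a_5 = 148; b_5 = 192; c_5 = 24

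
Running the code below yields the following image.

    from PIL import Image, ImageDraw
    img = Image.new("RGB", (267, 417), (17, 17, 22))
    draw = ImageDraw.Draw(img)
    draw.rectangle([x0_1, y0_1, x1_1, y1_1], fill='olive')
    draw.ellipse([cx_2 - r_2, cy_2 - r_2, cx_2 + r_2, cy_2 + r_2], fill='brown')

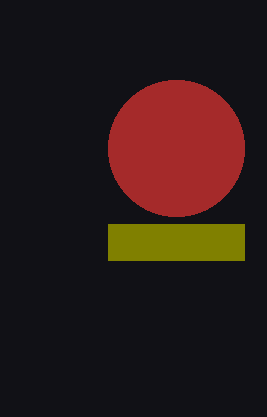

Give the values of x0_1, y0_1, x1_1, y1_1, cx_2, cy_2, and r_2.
x0_1 = 108
y0_1 = 224
x1_1 = 244
y1_1 = 260
cx_2 = 176
cy_2 = 148
r_2 = 68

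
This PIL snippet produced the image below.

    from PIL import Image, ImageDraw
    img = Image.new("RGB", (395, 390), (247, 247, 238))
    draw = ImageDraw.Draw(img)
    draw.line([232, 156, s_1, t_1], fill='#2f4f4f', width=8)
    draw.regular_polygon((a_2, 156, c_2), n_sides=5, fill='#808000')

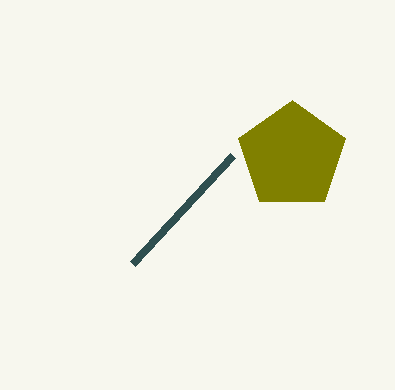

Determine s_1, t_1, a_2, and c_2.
s_1 = 132; t_1 = 264; a_2 = 292; c_2 = 56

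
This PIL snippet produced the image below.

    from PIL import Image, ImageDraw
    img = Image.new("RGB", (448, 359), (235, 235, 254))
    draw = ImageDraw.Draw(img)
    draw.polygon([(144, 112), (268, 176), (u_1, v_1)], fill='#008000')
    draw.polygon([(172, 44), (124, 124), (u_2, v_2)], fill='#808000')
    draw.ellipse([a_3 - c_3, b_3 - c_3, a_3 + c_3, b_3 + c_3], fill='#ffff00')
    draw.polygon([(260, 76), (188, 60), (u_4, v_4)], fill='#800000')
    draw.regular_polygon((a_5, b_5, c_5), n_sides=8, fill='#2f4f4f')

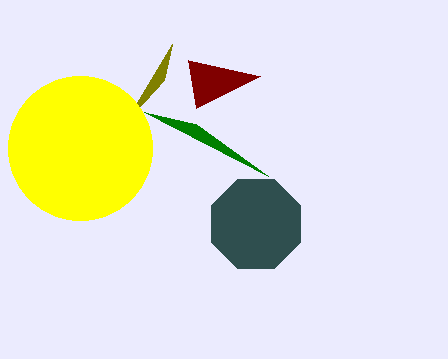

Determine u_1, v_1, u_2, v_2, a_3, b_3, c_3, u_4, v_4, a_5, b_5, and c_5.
u_1 = 196; v_1 = 124; u_2 = 164; v_2 = 80; a_3 = 80; b_3 = 148; c_3 = 72; u_4 = 196; v_4 = 108; a_5 = 256; b_5 = 224; c_5 = 48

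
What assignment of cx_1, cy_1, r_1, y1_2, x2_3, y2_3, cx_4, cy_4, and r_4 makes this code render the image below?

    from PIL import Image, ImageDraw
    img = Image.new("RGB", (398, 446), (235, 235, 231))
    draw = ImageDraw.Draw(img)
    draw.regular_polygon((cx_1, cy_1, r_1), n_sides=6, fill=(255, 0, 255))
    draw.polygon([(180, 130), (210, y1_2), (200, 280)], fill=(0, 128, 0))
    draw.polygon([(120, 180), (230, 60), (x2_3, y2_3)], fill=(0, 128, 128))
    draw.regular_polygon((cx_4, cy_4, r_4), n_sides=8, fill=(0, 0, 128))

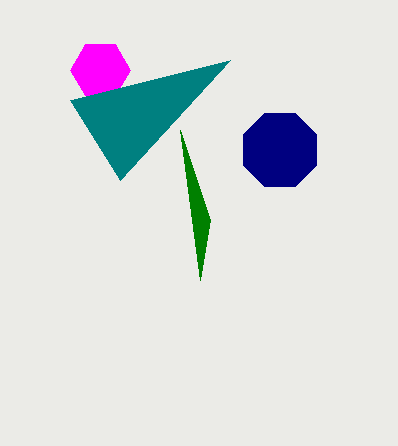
cx_1 = 100, cy_1 = 70, r_1 = 30, y1_2 = 220, x2_3 = 70, y2_3 = 100, cx_4 = 280, cy_4 = 150, r_4 = 40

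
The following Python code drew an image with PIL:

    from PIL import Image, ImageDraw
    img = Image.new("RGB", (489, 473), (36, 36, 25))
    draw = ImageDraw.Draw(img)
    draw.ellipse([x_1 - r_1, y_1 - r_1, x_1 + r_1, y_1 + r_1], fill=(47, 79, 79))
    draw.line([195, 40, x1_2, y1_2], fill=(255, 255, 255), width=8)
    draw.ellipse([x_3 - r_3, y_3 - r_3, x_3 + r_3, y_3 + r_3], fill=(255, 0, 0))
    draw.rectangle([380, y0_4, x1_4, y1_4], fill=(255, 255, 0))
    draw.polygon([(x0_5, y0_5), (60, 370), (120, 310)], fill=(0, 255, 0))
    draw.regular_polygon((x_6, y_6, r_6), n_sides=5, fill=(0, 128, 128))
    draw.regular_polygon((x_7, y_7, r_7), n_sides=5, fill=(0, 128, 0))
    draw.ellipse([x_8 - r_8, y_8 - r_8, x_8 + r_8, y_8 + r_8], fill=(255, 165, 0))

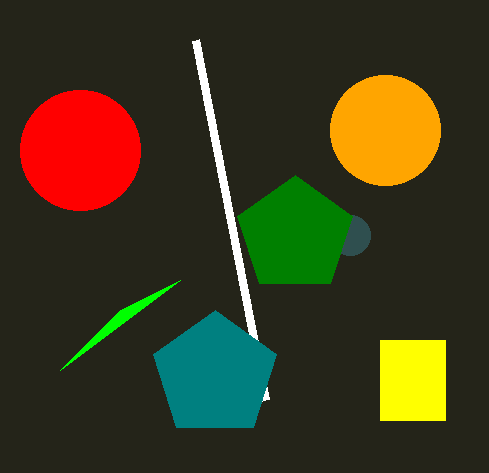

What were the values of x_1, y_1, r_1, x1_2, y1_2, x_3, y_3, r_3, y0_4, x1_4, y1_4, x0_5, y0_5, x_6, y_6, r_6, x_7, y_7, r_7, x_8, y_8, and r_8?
x_1 = 350, y_1 = 235, r_1 = 20, x1_2 = 265, y1_2 = 400, x_3 = 80, y_3 = 150, r_3 = 60, y0_4 = 340, x1_4 = 445, y1_4 = 420, x0_5 = 180, y0_5 = 280, x_6 = 215, y_6 = 375, r_6 = 65, x_7 = 295, y_7 = 235, r_7 = 60, x_8 = 385, y_8 = 130, r_8 = 55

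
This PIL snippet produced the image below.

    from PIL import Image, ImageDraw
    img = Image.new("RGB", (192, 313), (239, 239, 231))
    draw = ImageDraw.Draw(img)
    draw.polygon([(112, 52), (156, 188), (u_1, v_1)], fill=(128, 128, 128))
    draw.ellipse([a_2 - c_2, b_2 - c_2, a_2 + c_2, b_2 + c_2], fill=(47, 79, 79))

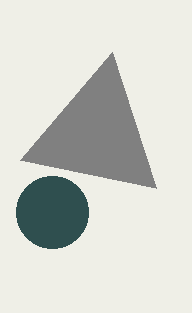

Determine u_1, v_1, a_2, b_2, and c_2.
u_1 = 20; v_1 = 160; a_2 = 52; b_2 = 212; c_2 = 36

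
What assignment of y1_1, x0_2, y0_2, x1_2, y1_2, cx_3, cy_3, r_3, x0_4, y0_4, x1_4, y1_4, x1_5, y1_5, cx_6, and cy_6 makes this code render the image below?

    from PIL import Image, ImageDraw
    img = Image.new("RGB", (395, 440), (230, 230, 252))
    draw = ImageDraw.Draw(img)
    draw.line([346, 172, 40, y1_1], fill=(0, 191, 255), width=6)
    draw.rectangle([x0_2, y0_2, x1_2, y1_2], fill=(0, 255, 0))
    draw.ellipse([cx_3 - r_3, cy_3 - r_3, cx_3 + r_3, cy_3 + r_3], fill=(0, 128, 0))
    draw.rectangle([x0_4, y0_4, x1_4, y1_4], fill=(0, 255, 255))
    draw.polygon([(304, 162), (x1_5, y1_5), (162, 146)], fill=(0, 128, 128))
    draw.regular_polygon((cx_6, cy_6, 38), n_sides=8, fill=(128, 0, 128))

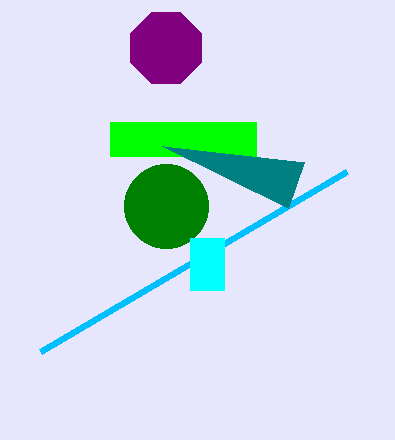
y1_1 = 352
x0_2 = 110
y0_2 = 122
x1_2 = 256
y1_2 = 156
cx_3 = 166
cy_3 = 206
r_3 = 42
x0_4 = 190
y0_4 = 238
x1_4 = 224
y1_4 = 290
x1_5 = 288
y1_5 = 208
cx_6 = 166
cy_6 = 48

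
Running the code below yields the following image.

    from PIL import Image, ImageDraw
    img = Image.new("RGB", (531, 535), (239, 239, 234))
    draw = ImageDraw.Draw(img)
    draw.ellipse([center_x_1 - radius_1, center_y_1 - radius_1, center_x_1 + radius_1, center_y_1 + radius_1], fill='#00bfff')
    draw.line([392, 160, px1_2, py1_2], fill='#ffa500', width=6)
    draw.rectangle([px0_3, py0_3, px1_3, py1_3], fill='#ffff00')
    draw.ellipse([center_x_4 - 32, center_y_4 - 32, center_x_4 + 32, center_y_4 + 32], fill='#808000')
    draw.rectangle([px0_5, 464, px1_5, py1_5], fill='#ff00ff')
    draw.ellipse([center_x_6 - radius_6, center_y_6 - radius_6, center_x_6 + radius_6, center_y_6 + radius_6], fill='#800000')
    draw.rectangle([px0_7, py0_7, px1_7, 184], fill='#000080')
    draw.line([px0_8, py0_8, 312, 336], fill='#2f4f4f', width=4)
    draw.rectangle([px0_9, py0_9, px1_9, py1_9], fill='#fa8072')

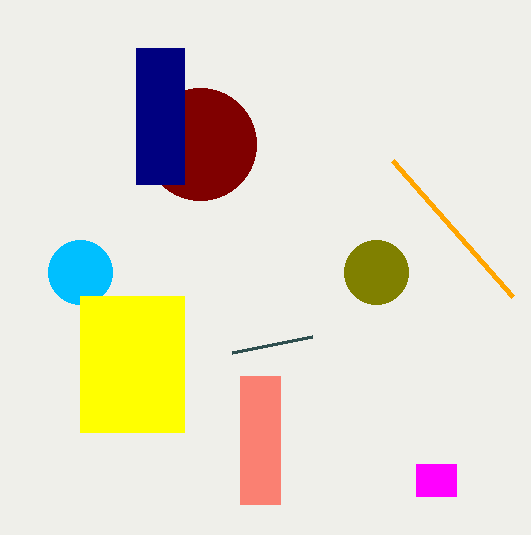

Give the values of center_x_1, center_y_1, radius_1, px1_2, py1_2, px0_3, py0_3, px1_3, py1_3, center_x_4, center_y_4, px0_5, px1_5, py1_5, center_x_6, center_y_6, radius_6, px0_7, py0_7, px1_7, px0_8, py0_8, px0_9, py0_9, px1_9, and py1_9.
center_x_1 = 80; center_y_1 = 272; radius_1 = 32; px1_2 = 512; py1_2 = 296; px0_3 = 80; py0_3 = 296; px1_3 = 184; py1_3 = 432; center_x_4 = 376; center_y_4 = 272; px0_5 = 416; px1_5 = 456; py1_5 = 496; center_x_6 = 200; center_y_6 = 144; radius_6 = 56; px0_7 = 136; py0_7 = 48; px1_7 = 184; px0_8 = 232; py0_8 = 352; px0_9 = 240; py0_9 = 376; px1_9 = 280; py1_9 = 504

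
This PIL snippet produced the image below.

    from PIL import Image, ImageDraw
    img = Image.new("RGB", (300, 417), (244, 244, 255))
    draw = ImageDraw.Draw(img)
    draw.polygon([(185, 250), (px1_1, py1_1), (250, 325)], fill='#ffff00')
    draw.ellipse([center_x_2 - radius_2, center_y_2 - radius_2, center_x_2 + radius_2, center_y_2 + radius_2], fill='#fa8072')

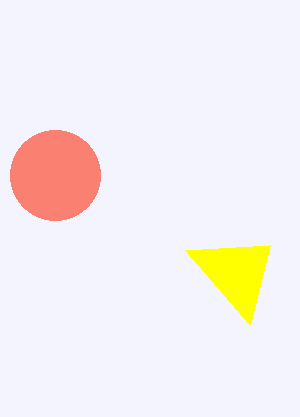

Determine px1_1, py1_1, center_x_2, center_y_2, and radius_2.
px1_1 = 270, py1_1 = 245, center_x_2 = 55, center_y_2 = 175, radius_2 = 45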